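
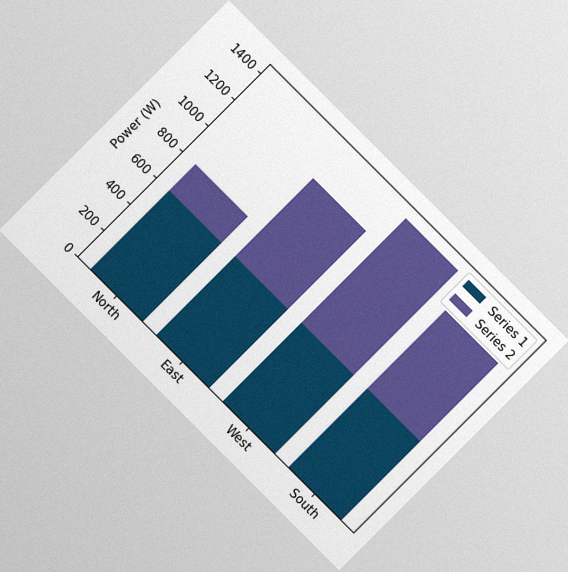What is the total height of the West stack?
1400W

The chart is tilted about 45° clockwise, with some photo noise. The West stack's top reaches 1400W on the y-axis.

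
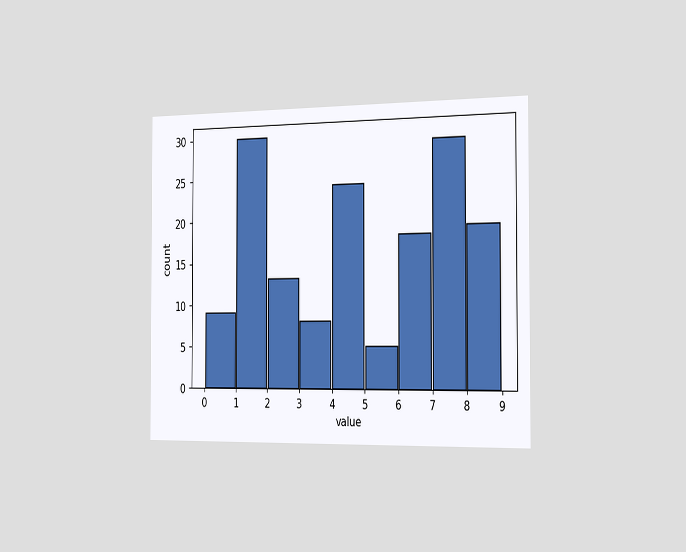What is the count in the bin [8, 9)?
The chart is viewed slightly from the right. The [8, 9) bin has height 19.

19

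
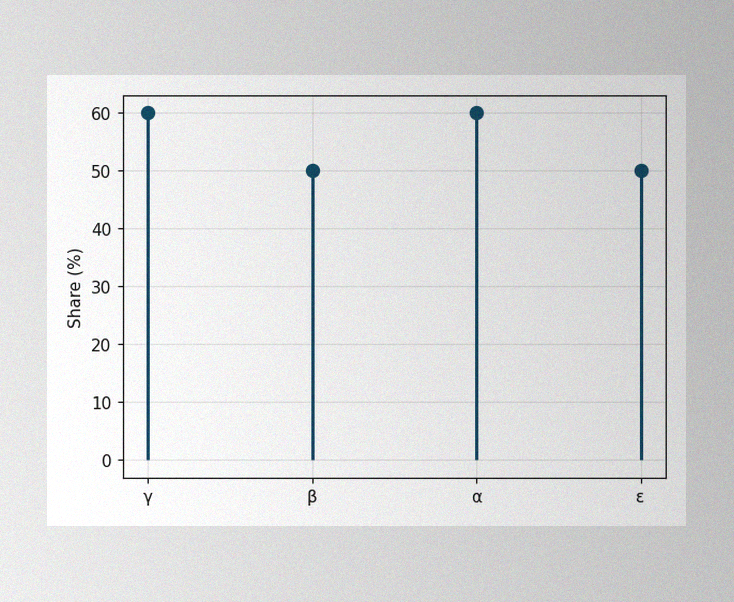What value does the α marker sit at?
The image has some photo noise and uneven lighting. The α marker sits at 60%.

60%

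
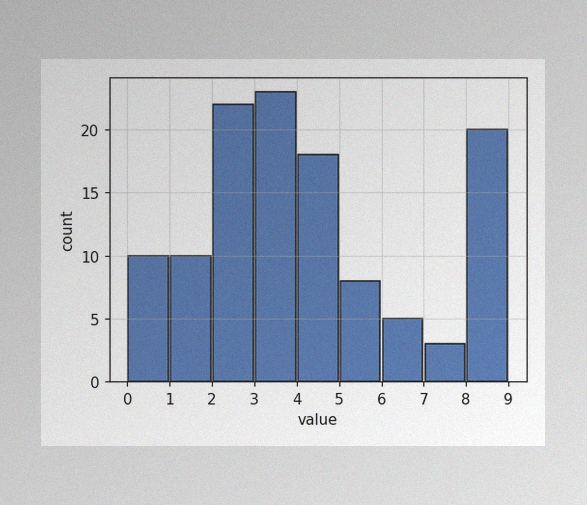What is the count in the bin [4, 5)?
The image has some photo noise and uneven lighting. The [4, 5) bin has height 18.

18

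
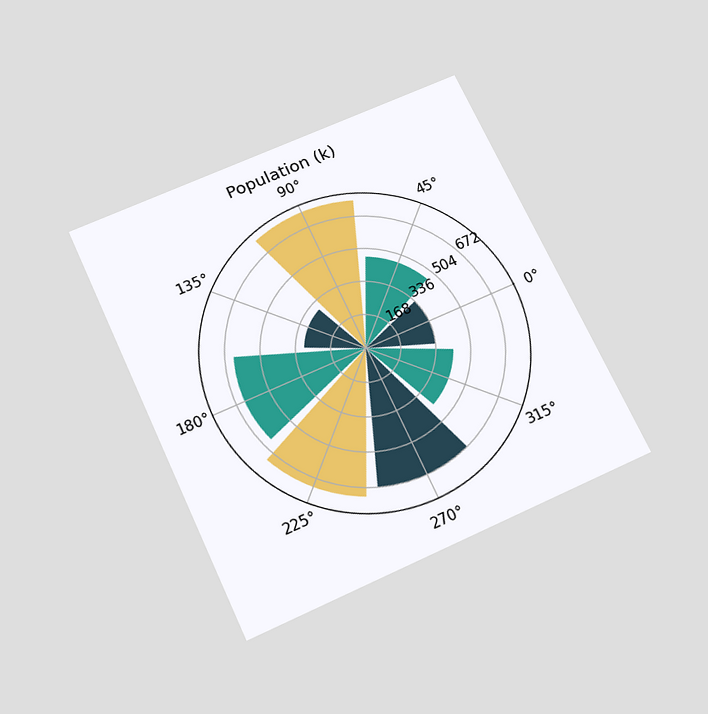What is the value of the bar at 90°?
756k

The chart is tilted about 25° counter-clockwise and viewed slightly from below. The bar at 90° reaches 756k on the radial axis.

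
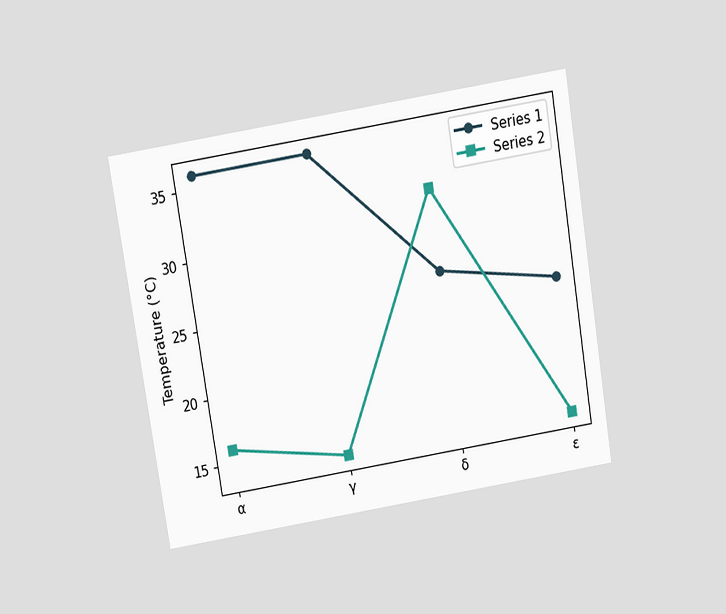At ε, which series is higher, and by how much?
The chart is tilted about 9° counter-clockwise and viewed slightly from above. At ε, Series 1 sits above the other line by 10°C.

Series 1, by 10°C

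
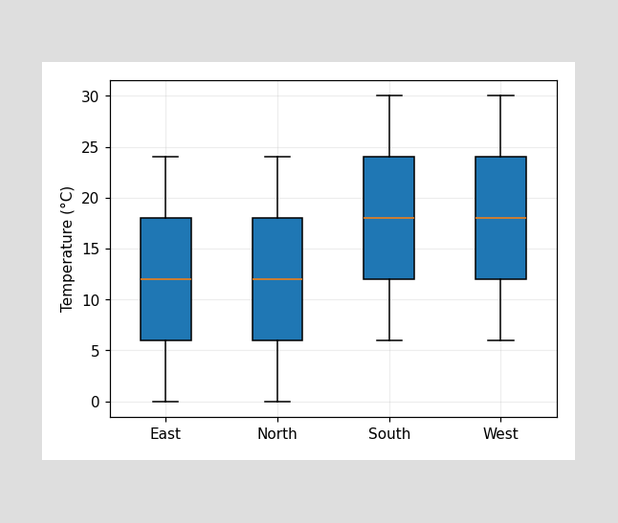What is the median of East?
The median line in the East box sits at 12°C.

12°C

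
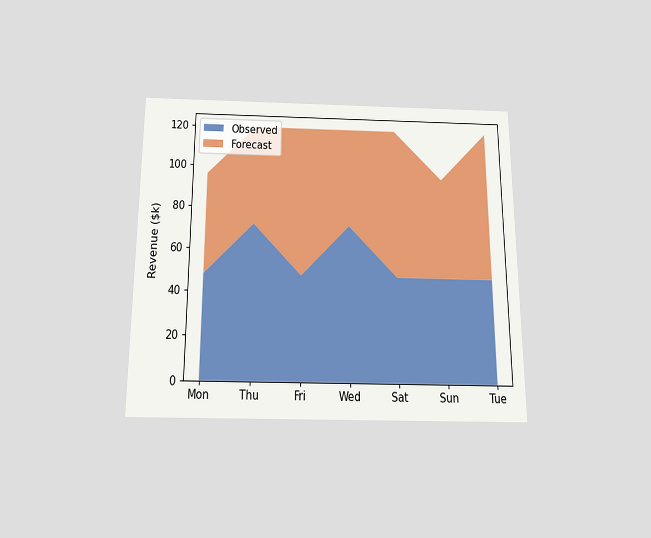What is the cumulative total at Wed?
The chart is viewed slightly from below. The stacked total at Wed reaches $120k.

$120k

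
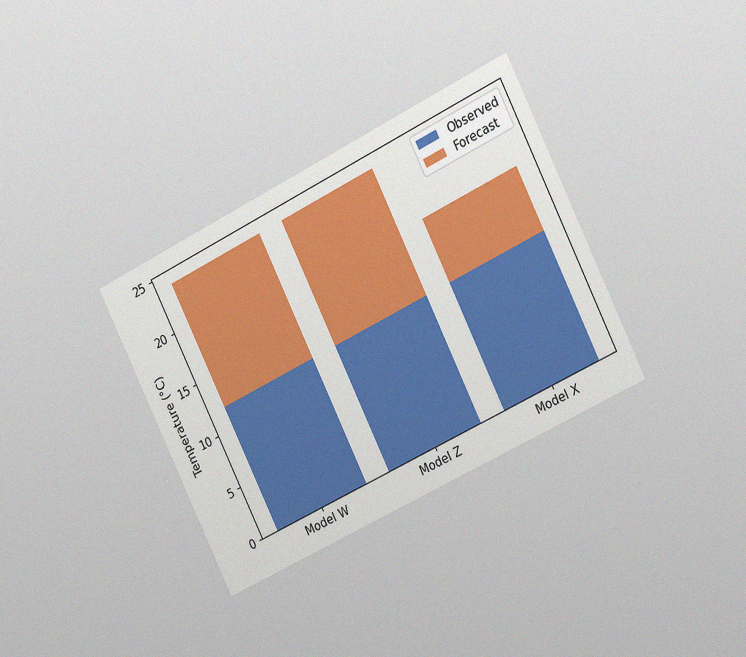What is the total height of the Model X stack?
The chart is tilted about 26° counter-clockwise and viewed slightly from the right, with some photo noise. The Model X stack's top reaches 18°C on the y-axis.

18°C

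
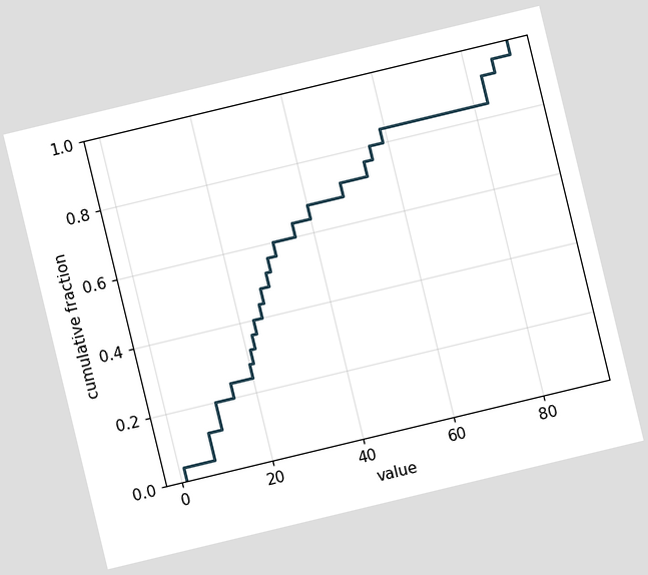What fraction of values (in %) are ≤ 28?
The chart is tilted about 14° counter-clockwise. At x=28 the ECDF step is at 52%.

52%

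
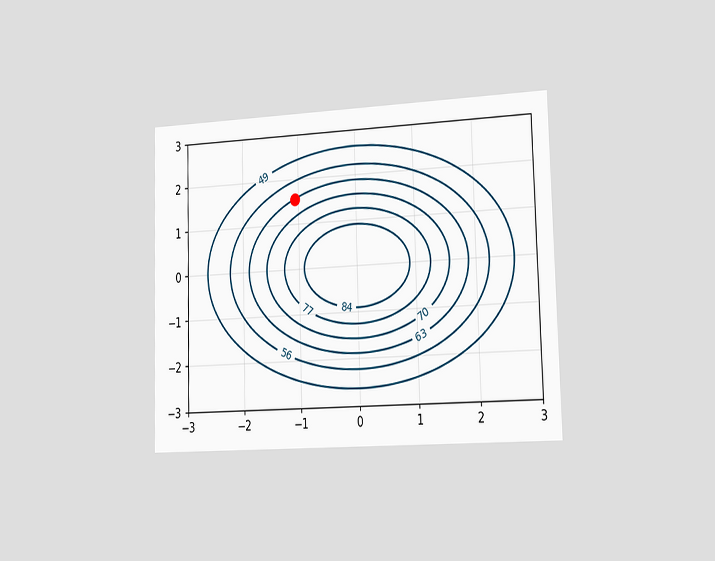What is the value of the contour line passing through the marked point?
The chart is viewed slightly from the right. The marked point sits on the contour labelled 63.

63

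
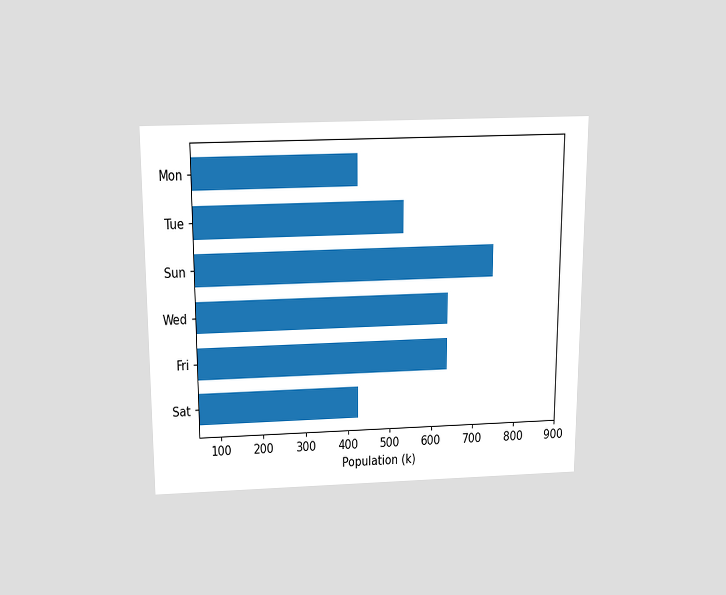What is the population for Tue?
The chart is viewed slightly from above. Reading along the chart's x-axis, the Tue bar reaches 530k.

530k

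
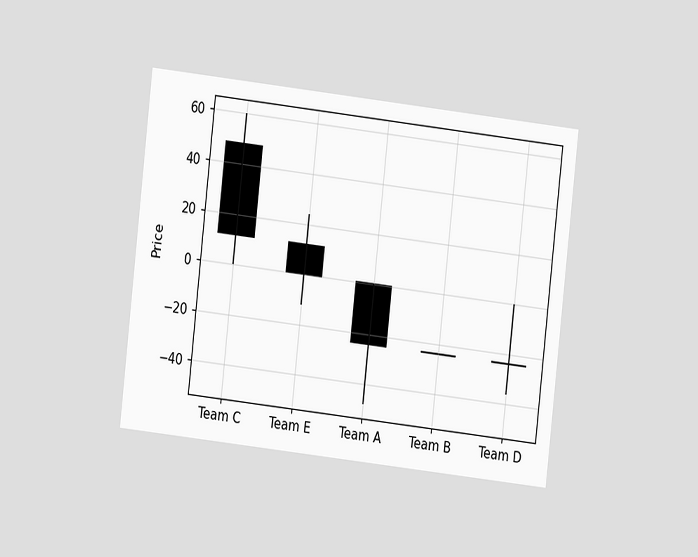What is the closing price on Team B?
-24

The chart is tilted about 7° clockwise and viewed at a slight angle. The Team B candle closes at -24.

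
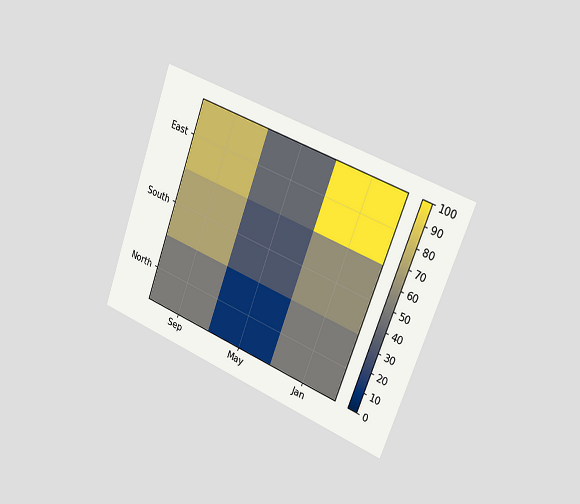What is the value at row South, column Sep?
70

The chart is tilted about 21° clockwise and viewed slightly from the right. Matching cell (South, Sep) against the colorbar gives 70.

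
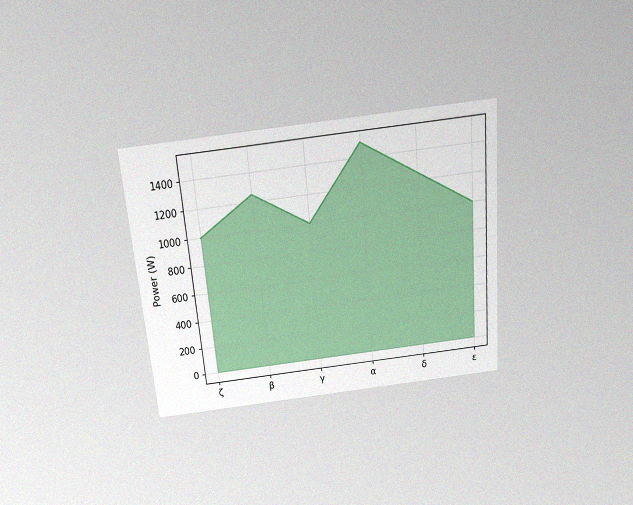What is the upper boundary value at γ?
1000W

The chart is tilted about 5° counter-clockwise and viewed slightly from above, with some photo noise. At γ the upper boundary is at 1000W.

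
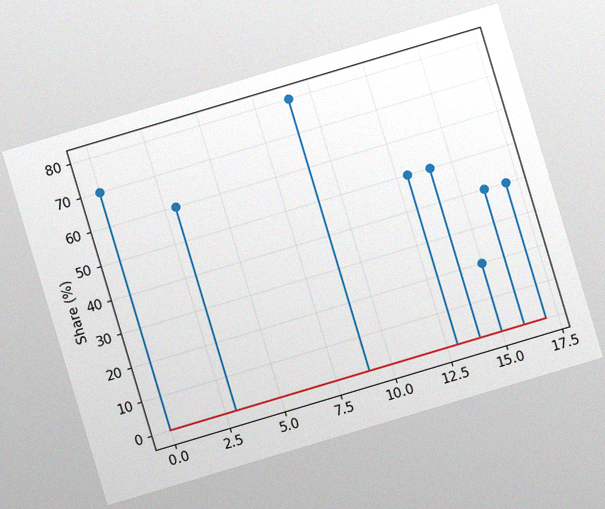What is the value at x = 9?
The chart is tilted about 17° counter-clockwise, with some photo noise. The stem at x=9 reaches 80%.

80%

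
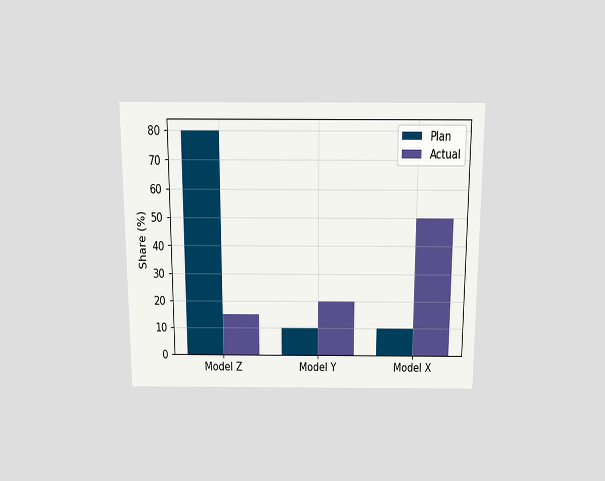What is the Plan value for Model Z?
The chart is viewed slightly from above. The Plan bar at Model Z reaches 80% on the y-axis.

80%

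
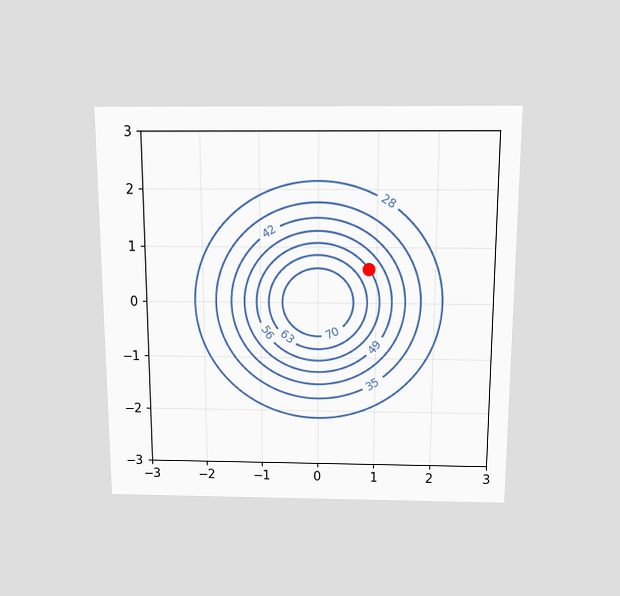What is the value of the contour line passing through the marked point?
56

The chart is viewed slightly from above. The marked point sits on the contour labelled 56.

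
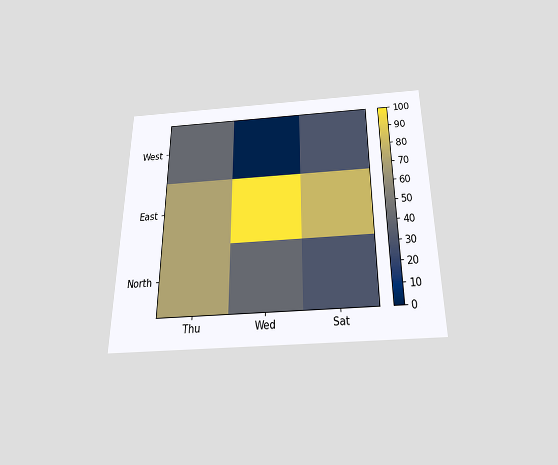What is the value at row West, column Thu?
40

The chart is viewed slightly from below. Matching cell (West, Thu) against the colorbar gives 40.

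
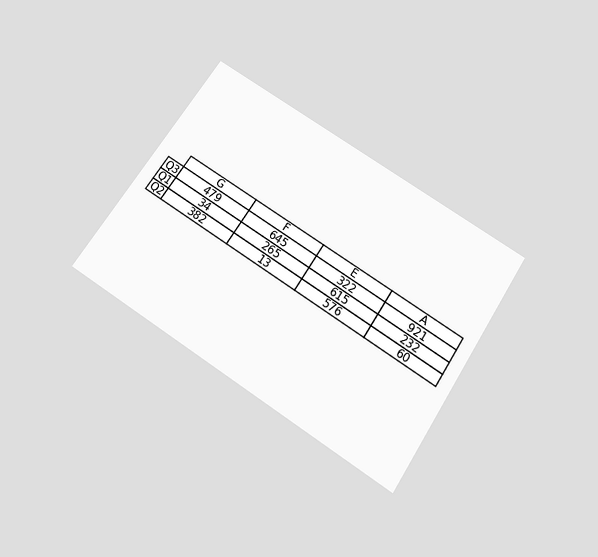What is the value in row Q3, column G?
479

The chart is tilted about 33° clockwise and viewed slightly from below. The (Q3, G) cell reads 479.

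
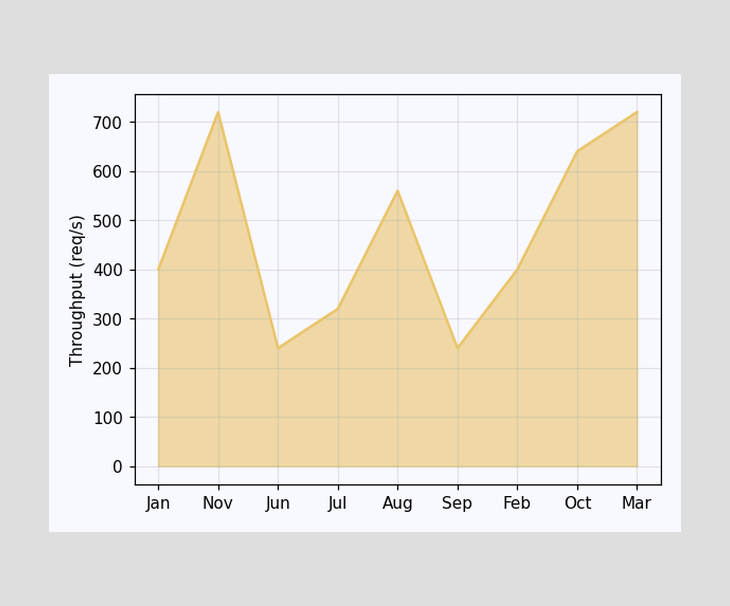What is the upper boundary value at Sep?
240req/s

At Sep the upper boundary is at 240req/s.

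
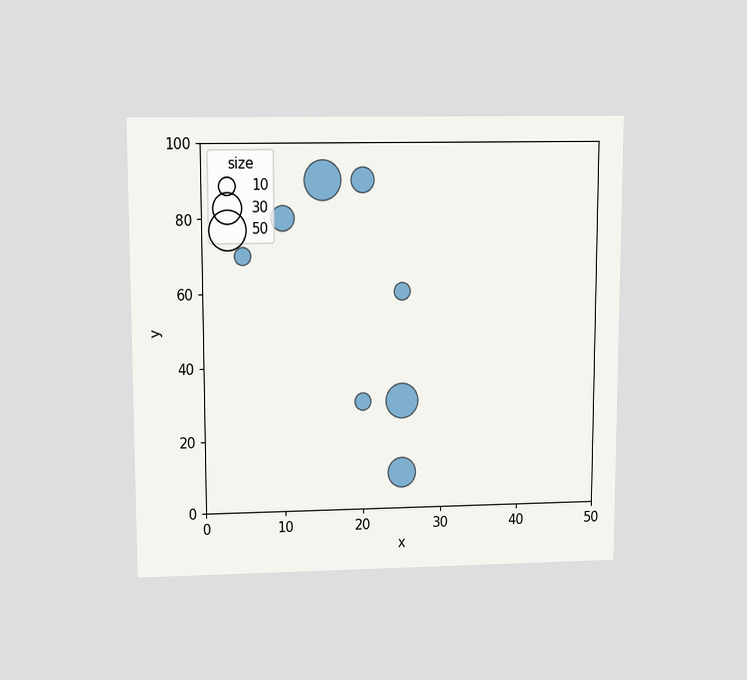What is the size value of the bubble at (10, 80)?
The chart is viewed slightly from above. Matching the bubble at (10, 80) against the size legend gives 20.

20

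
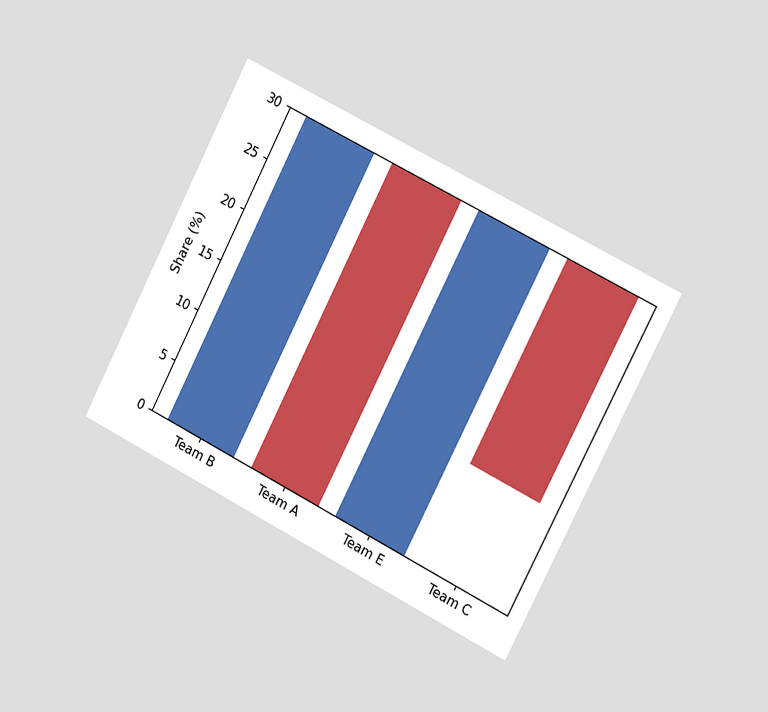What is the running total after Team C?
The chart is tilted about 27° clockwise and viewed slightly from the right. After Team C the running total reaches 10%.

10%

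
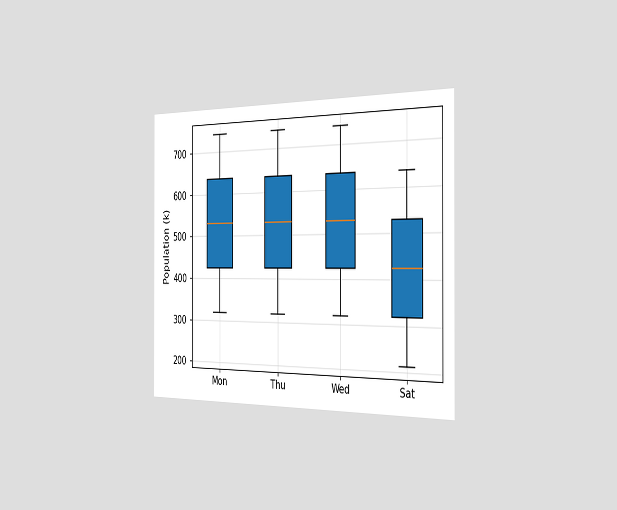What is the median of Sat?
The chart is viewed slightly from the right. The median line in the Sat box sits at 424k.

424k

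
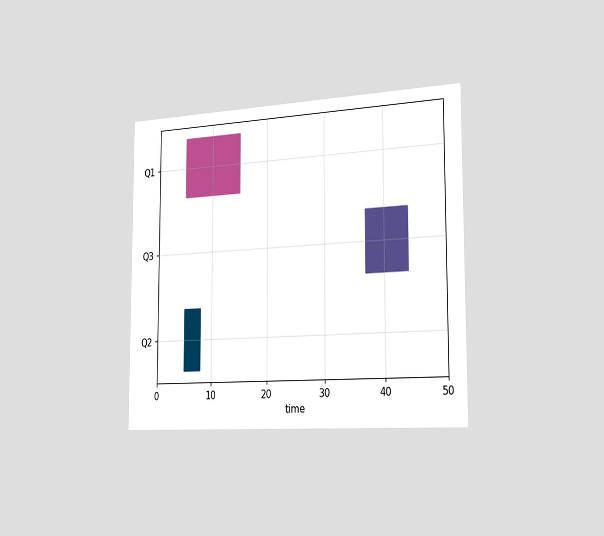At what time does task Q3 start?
The chart is viewed slightly from the right. The Q3 bar begins at t=37.

37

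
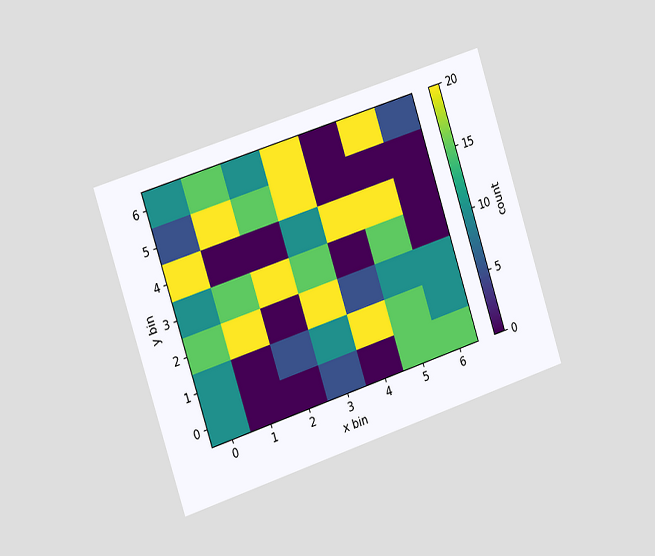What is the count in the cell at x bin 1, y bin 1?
The chart is tilted about 18° counter-clockwise and viewed slightly from the left. Matching the cell (1, 1) against the colorbar gives 0.

0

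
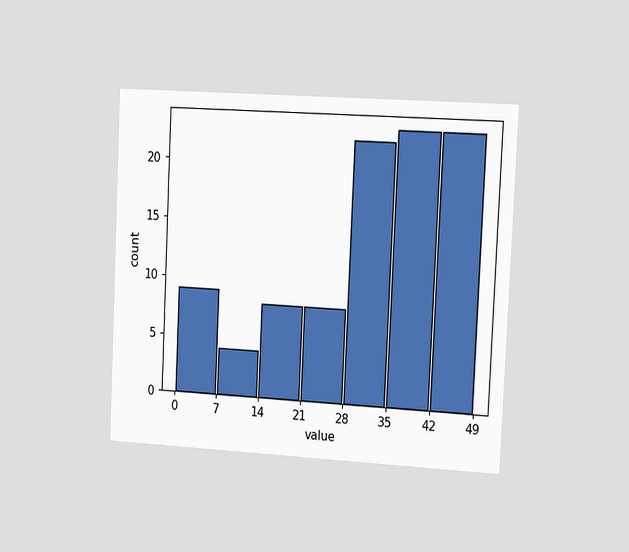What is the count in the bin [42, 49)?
The chart is tilted about 3° clockwise and viewed slightly from the right. The [42, 49) bin has height 23.

23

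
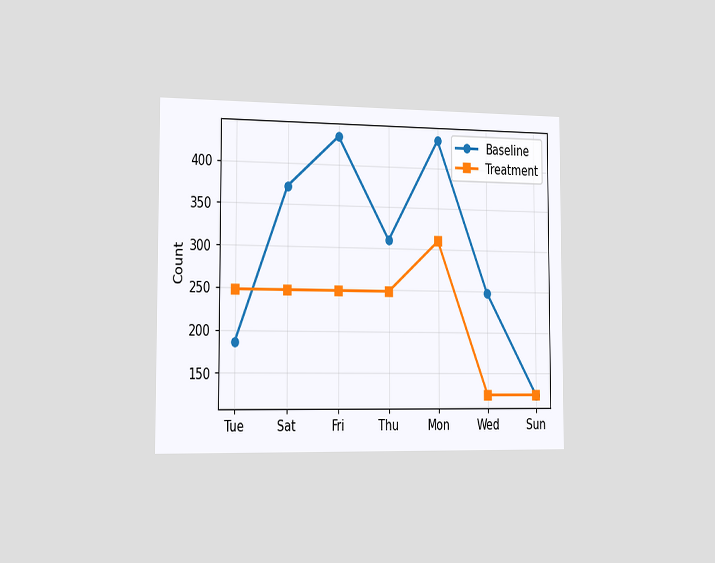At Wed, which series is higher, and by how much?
The chart is viewed slightly from the left. At Wed, Baseline sits above the other line by 124.

Baseline, by 124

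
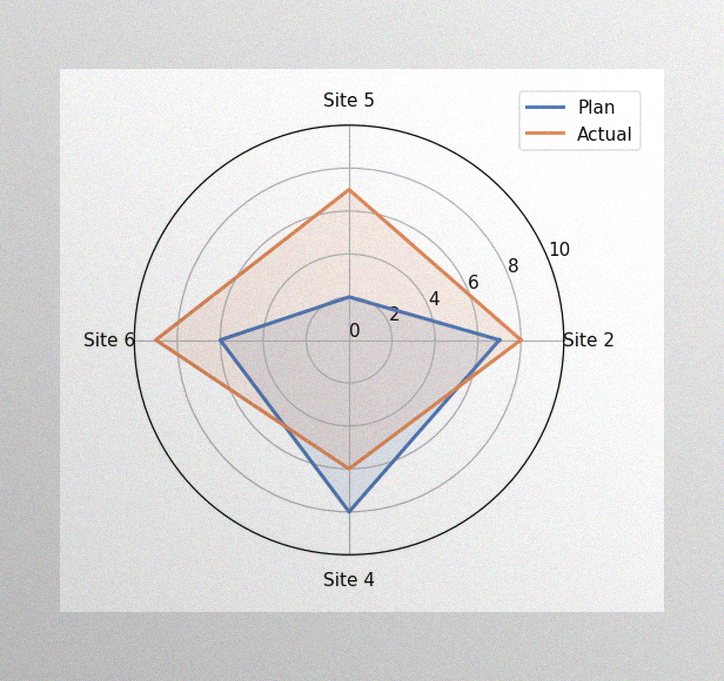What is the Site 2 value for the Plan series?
7

The image has some photo noise and uneven lighting. On the Site 2 axis, Plan reaches 7.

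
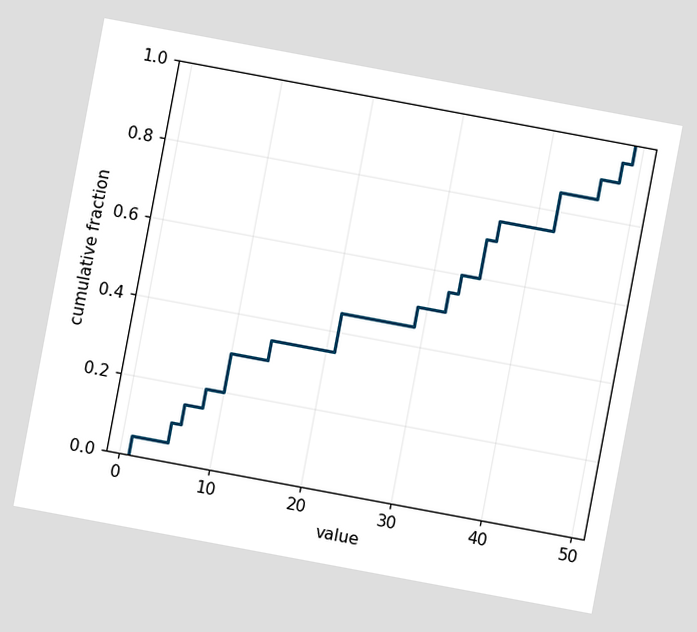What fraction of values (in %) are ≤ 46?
The chart is tilted about 11° clockwise. At x=46 the ECDF step is at 90%.

90%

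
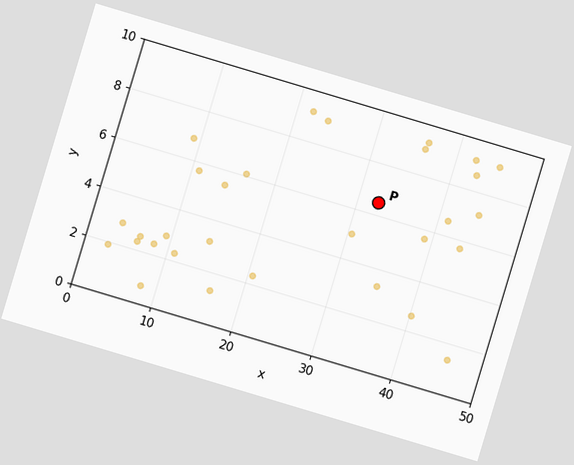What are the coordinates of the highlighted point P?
The chart is tilted about 17° clockwise. Following the gridlines from P to each axis, P sits at (32.5, 6.5).

(32.5, 6.5)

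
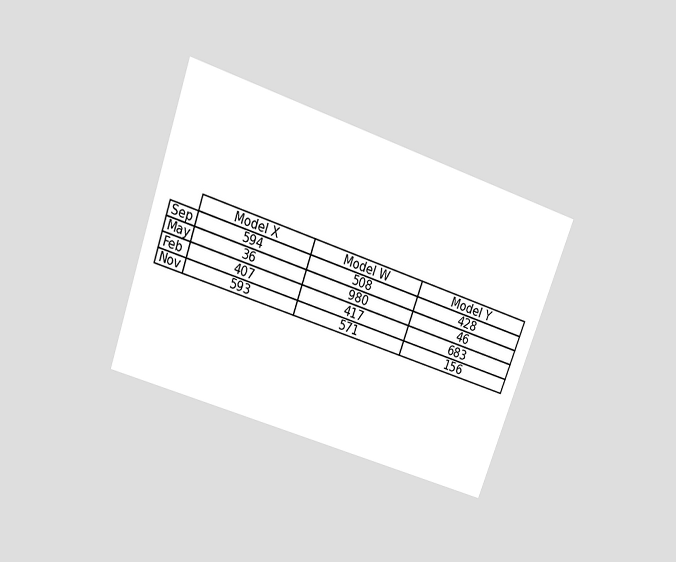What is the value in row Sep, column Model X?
The chart is tilted about 20° clockwise and viewed slightly from above. The (Sep, Model X) cell reads 594.

594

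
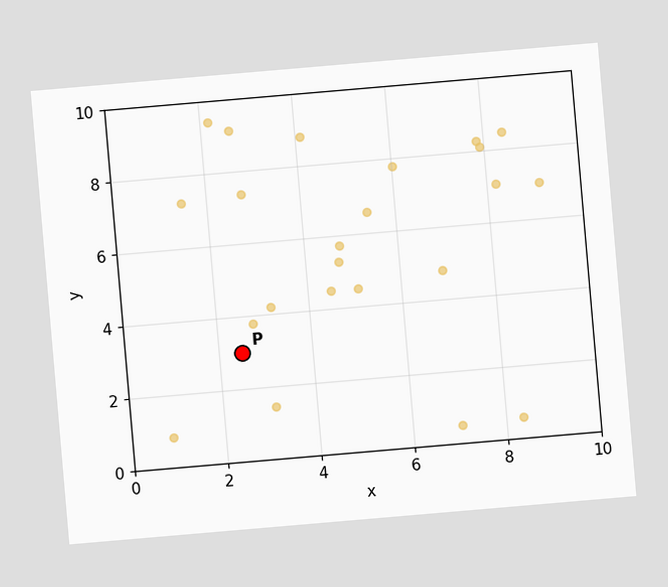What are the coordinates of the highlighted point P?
(2.5, 3)

The chart is tilted about 5° counter-clockwise. Following the gridlines from P to each axis, P sits at (2.5, 3).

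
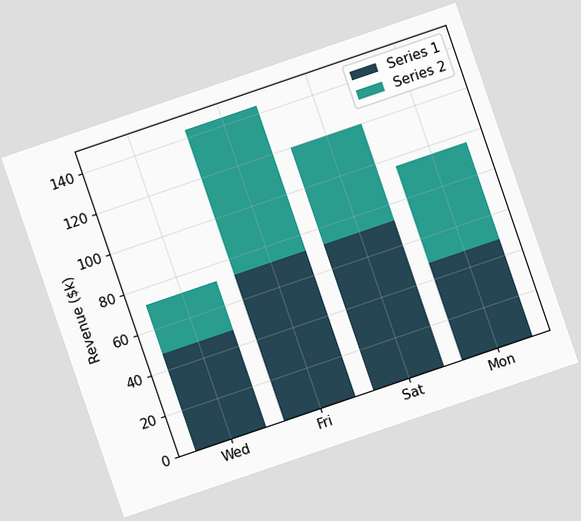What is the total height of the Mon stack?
$96k

The chart is tilted about 19° counter-clockwise. The Mon stack's top reaches $96k on the y-axis.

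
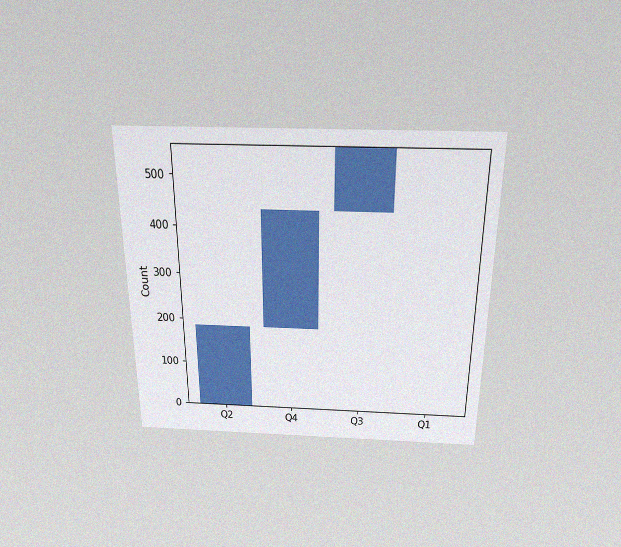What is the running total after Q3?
558

The chart is viewed slightly from above, with some photo noise. After Q3 the running total reaches 558.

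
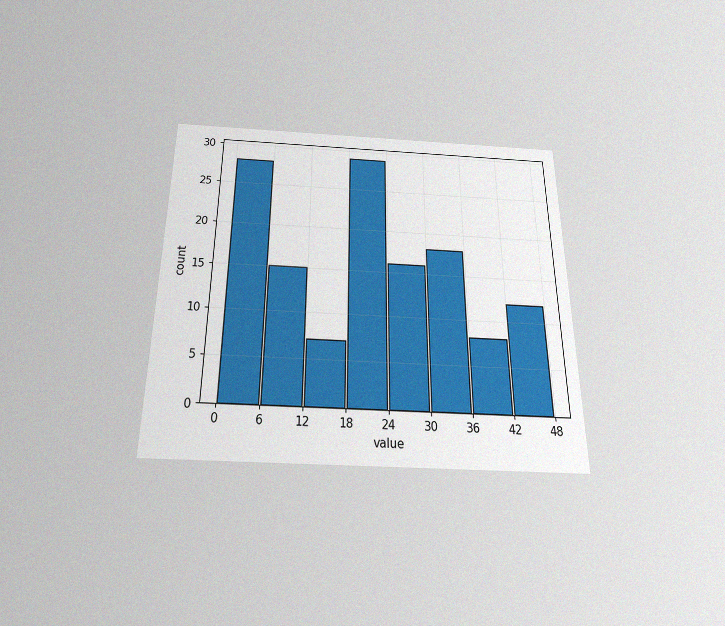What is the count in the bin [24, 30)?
The chart is viewed slightly from below, with some photo noise. The [24, 30) bin has height 16.

16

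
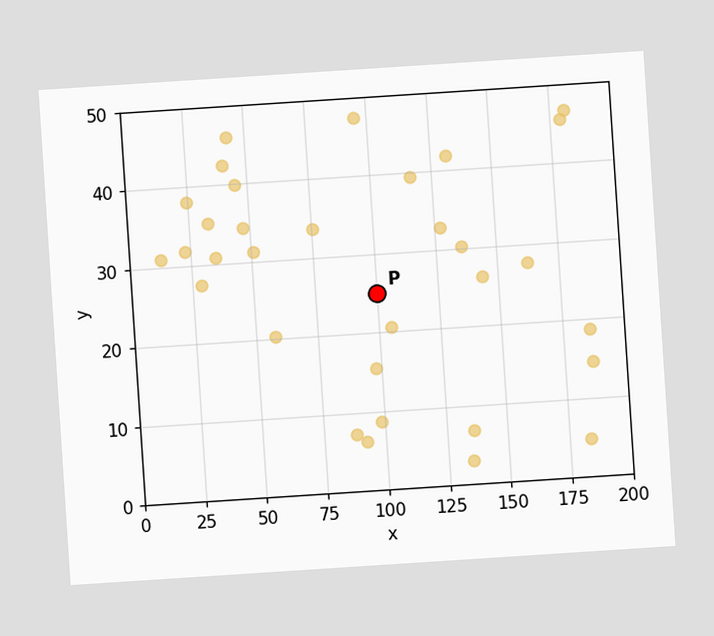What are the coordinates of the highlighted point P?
(100, 25)

The chart is tilted about 4° counter-clockwise. Following the gridlines from P to each axis, P sits at (100, 25).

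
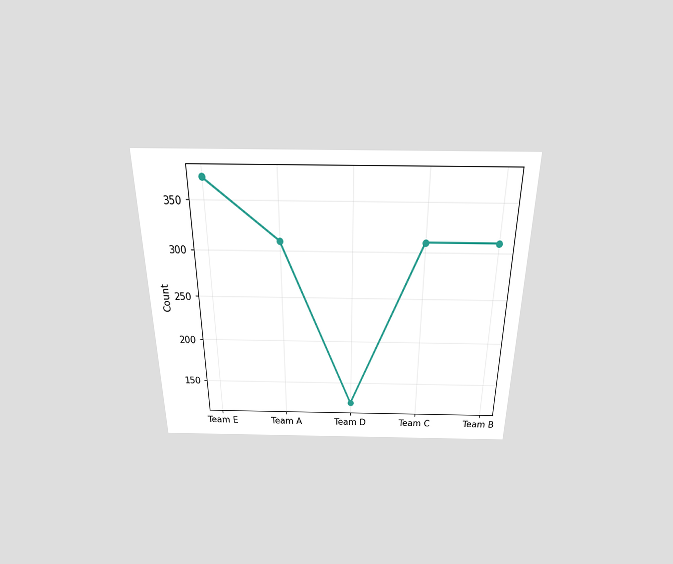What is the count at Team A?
310

The chart is viewed slightly from above. At Team A, the line is at 310.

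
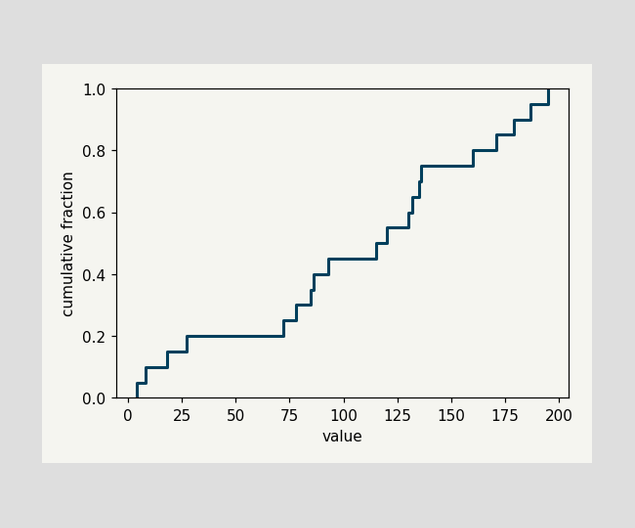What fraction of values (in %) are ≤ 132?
65%

At x=132 the ECDF step is at 65%.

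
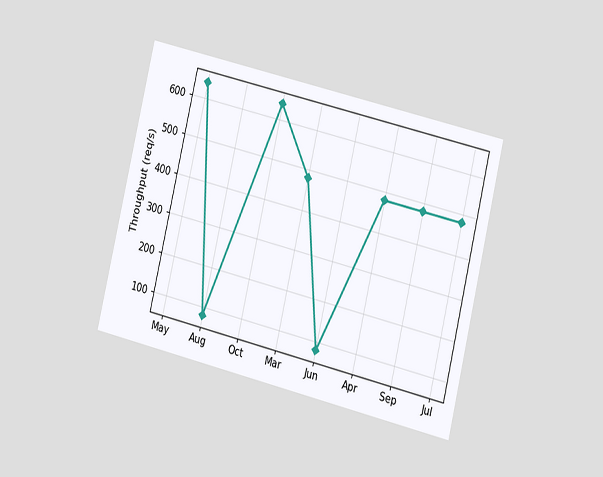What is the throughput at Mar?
The chart is tilted about 14° clockwise and viewed at a slight angle. At Mar, the line is at 480req/s.

480req/s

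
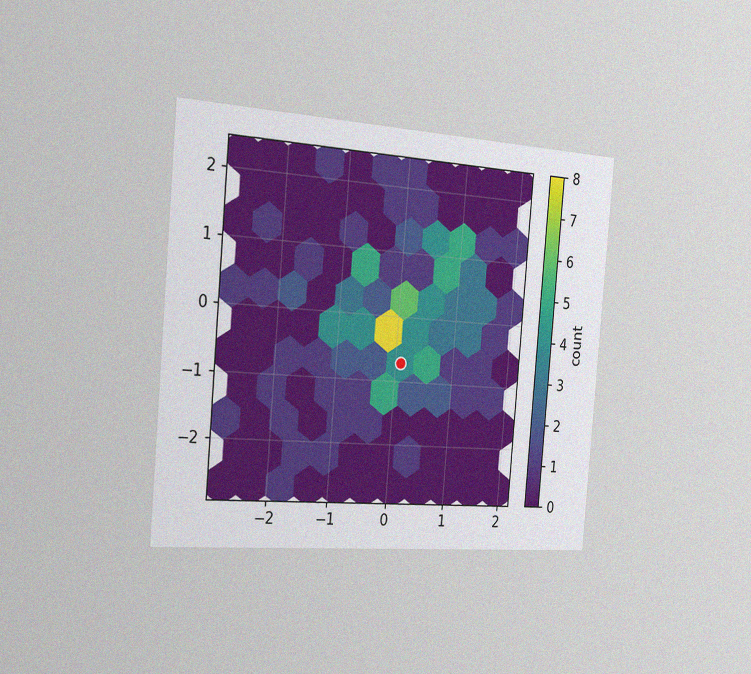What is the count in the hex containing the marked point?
4

The chart is tilted about 5° clockwise and viewed slightly from the left, with some photo noise. The marked hex reads 4 on the colorbar.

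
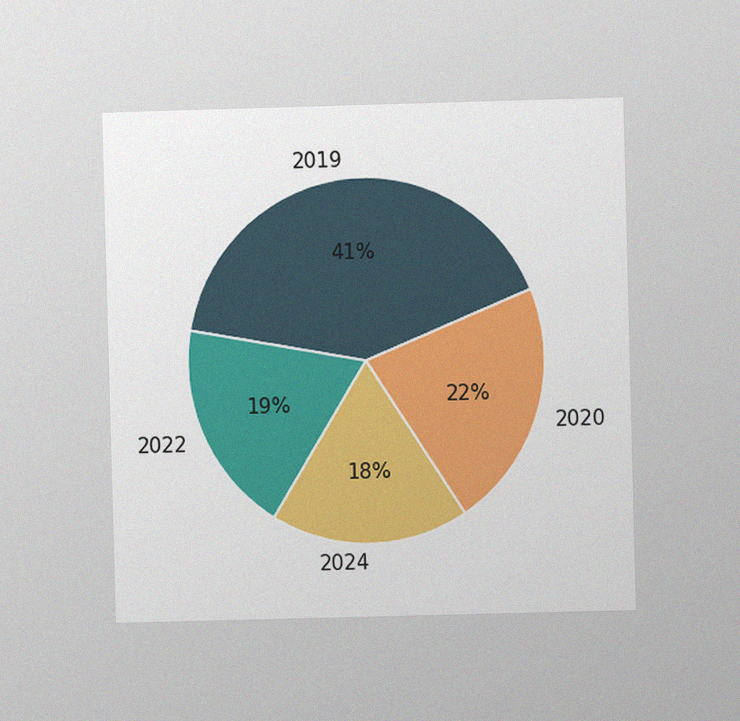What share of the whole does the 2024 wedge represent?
18%

The chart is viewed at a slight angle, with some photo noise. The 2024 slice takes up 18% of the pie.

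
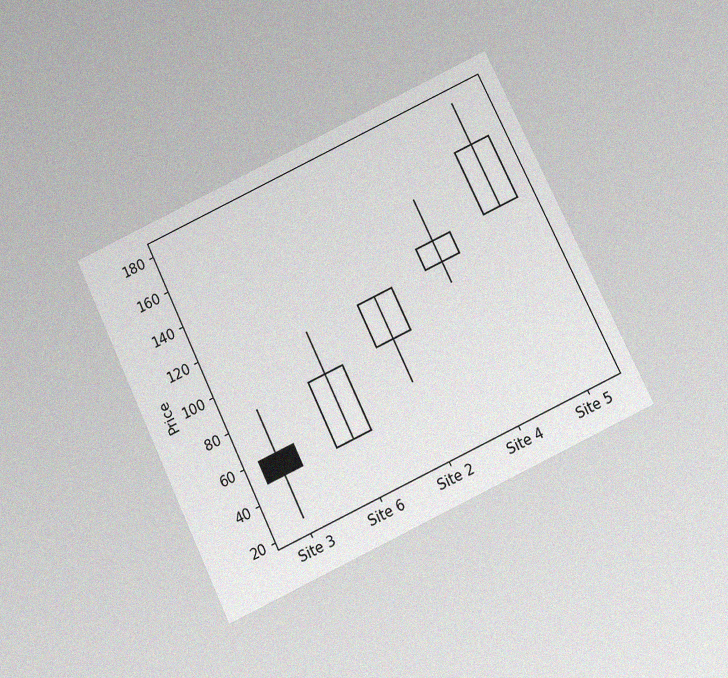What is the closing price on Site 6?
The chart is tilted about 26° counter-clockwise and viewed slightly from below, with some photo noise. The Site 6 candle closes at 84.

84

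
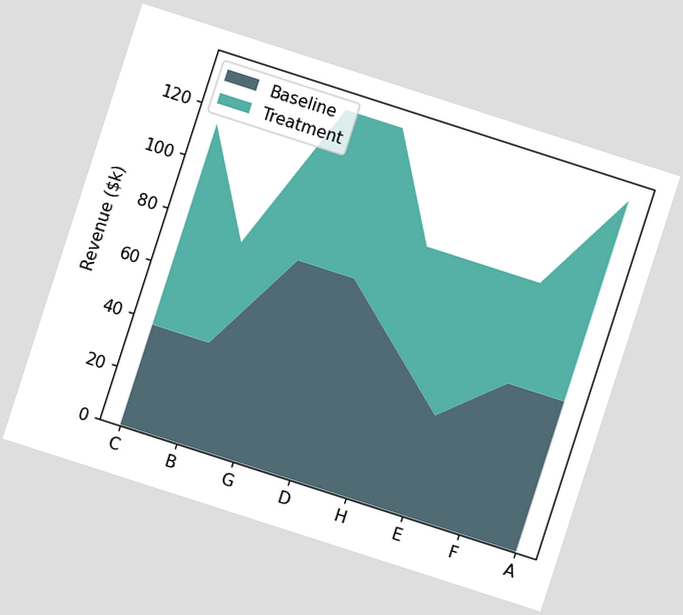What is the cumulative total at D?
The chart is tilted about 18° clockwise. The stacked total at D reaches $133k.

$133k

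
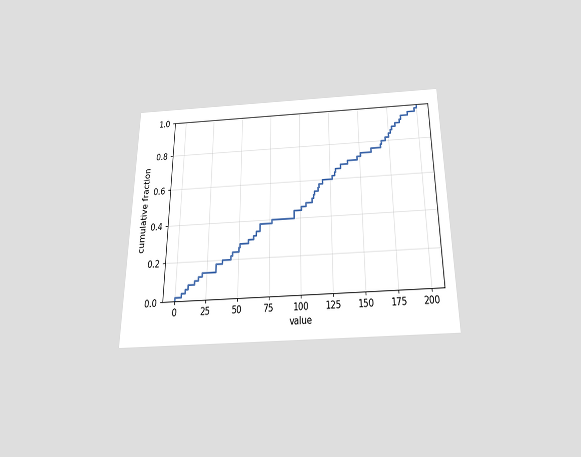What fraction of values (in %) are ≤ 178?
88%

The chart is viewed slightly from below. At x=178 the ECDF step is at 88%.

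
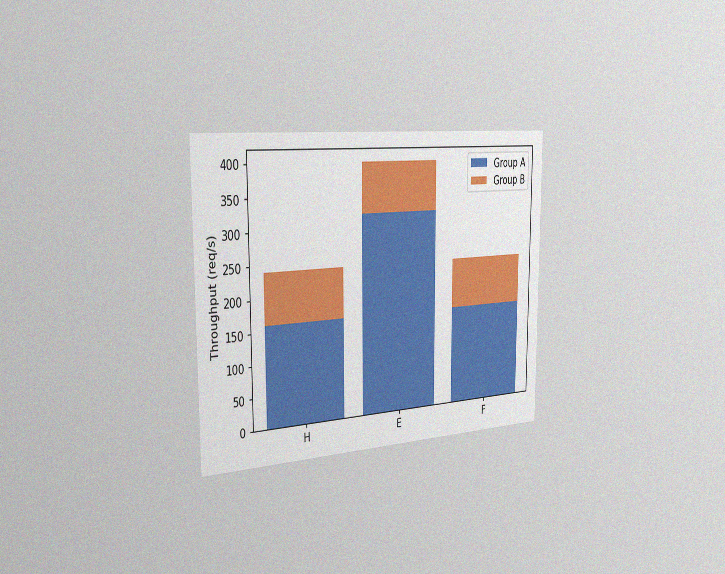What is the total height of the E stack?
The chart is viewed slightly from the left, with some photo noise. The E stack's top reaches 400req/s on the y-axis.

400req/s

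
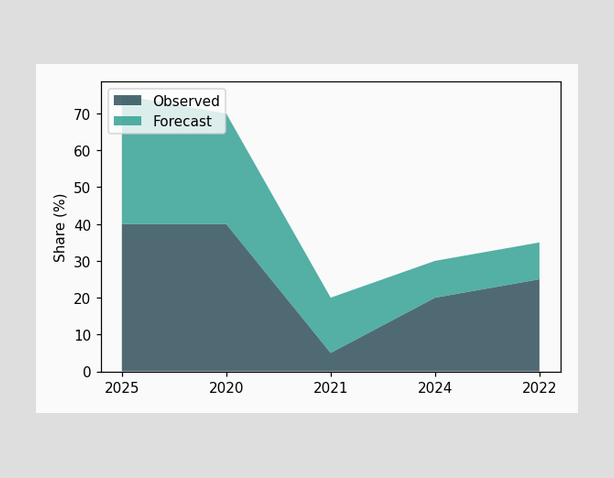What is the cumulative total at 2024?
30%

The stacked total at 2024 reaches 30%.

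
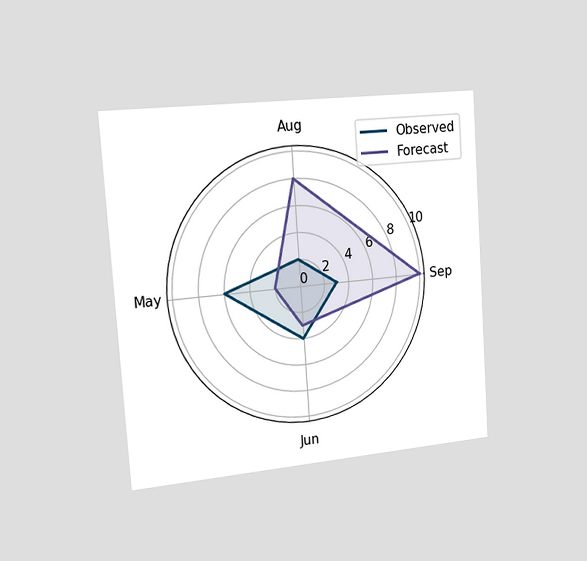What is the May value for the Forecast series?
2

The chart is tilted about 4° counter-clockwise and viewed slightly from the left. On the May axis, Forecast reaches 2.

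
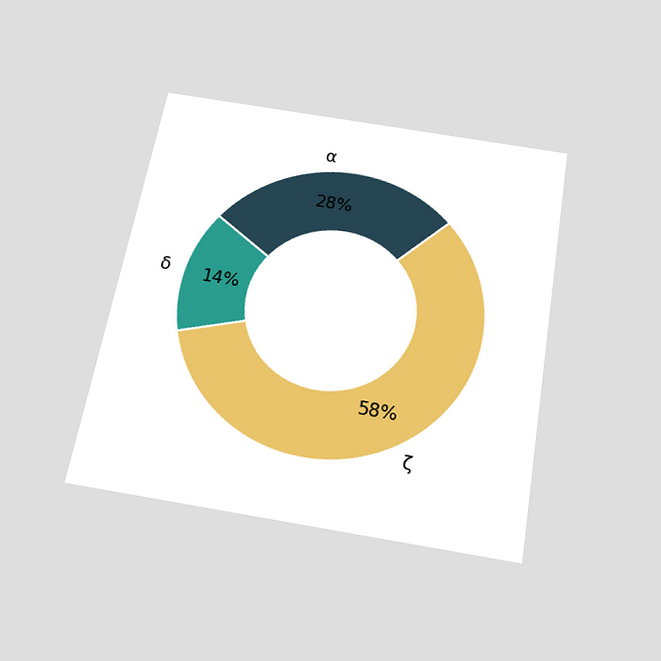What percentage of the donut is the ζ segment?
58%

The chart is tilted about 10° clockwise and viewed slightly from below. The ζ segment takes up 58% of the ring.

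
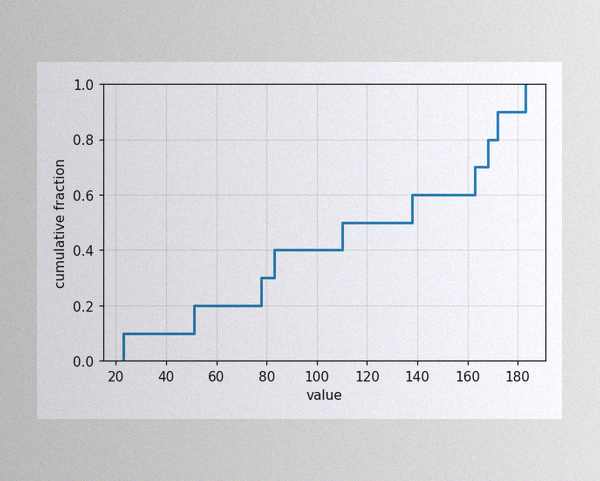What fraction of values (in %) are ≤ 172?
The image has some photo noise and uneven lighting. At x=172 the ECDF step is at 90%.

90%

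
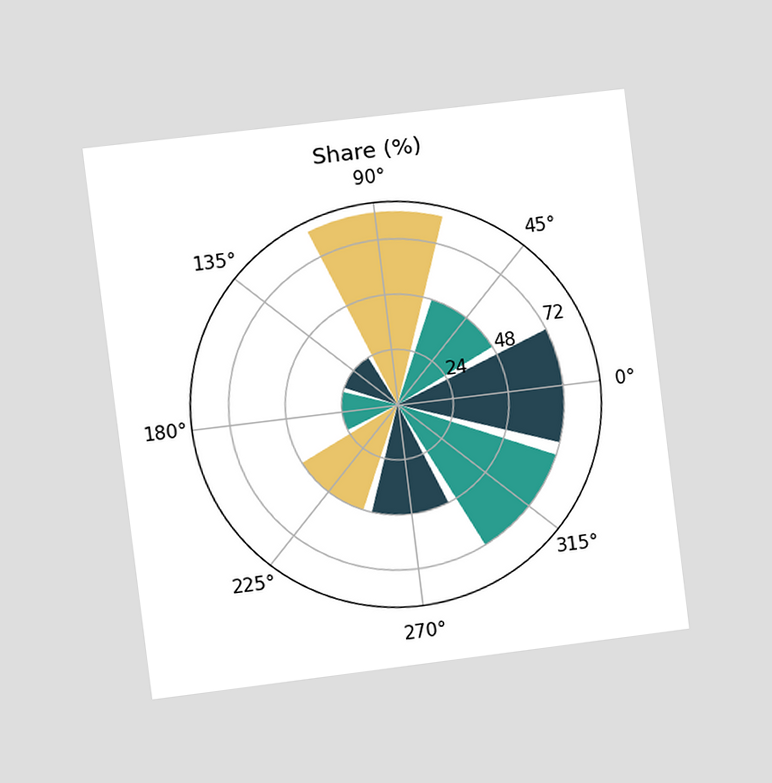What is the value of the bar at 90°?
The chart is tilted about 7° counter-clockwise and viewed slightly from the left. The bar at 90° reaches 84% on the radial axis.

84%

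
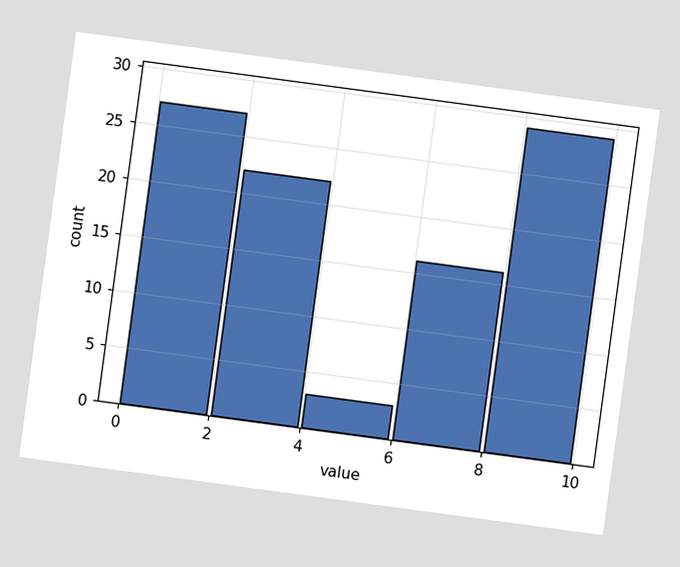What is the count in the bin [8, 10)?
The chart is tilted about 8° clockwise. The [8, 10) bin has height 29.

29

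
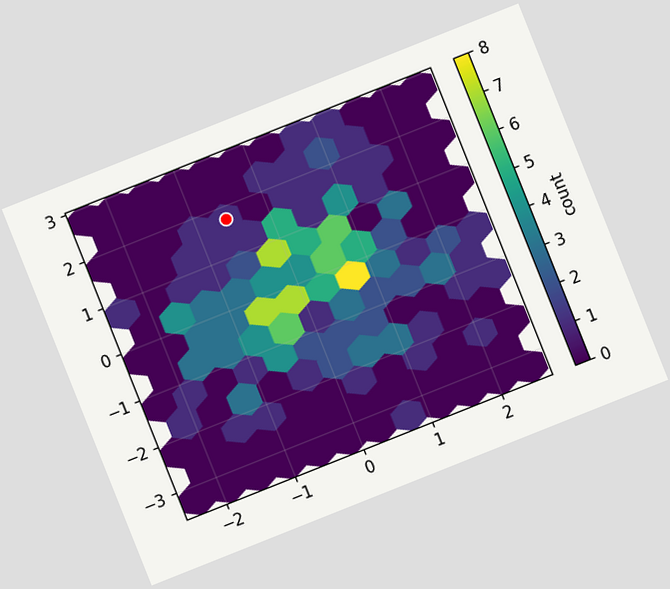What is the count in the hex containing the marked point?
1

The chart is tilted about 22° counter-clockwise. The marked hex reads 1 on the colorbar.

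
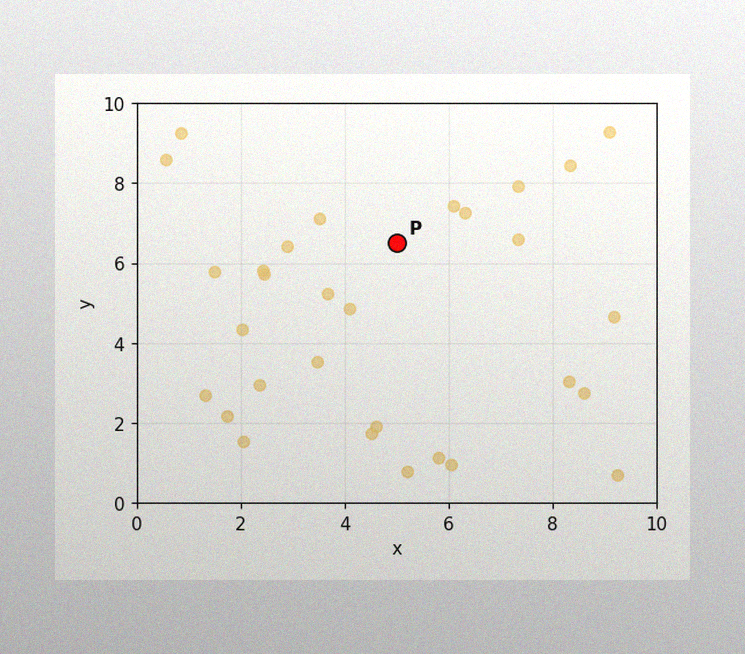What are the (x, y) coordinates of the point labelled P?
The image has some photo noise and uneven lighting. Following the gridlines from P to each axis, P sits at (5, 6.5).

(5, 6.5)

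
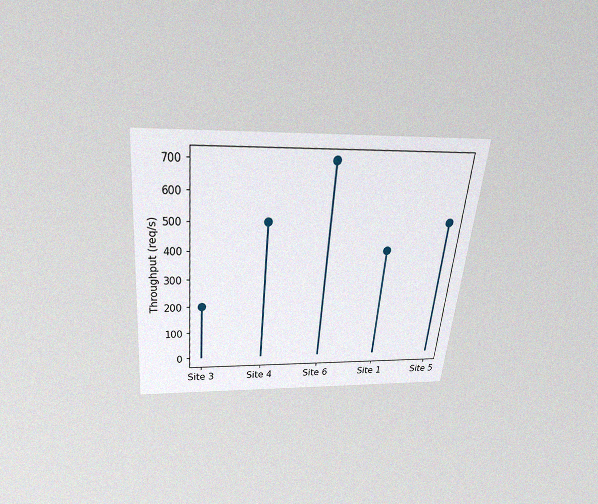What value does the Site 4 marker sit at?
The chart is tilted about 5° clockwise and viewed slightly from above, with some photo noise. The Site 4 marker sits at 500req/s.

500req/s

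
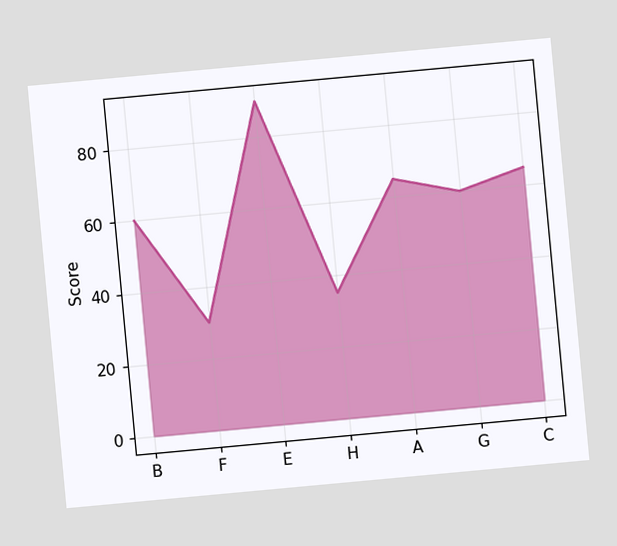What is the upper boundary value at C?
The chart is tilted about 5° counter-clockwise. At C the upper boundary is at 65.

65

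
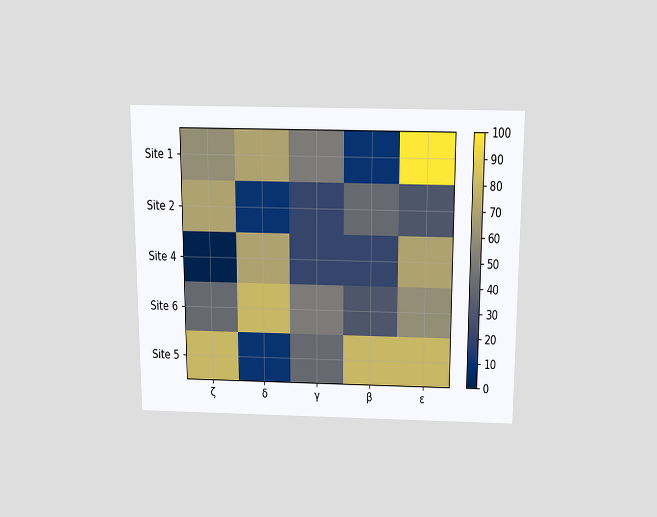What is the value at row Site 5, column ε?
80

The chart is viewed slightly from above. Matching cell (Site 5, ε) against the colorbar gives 80.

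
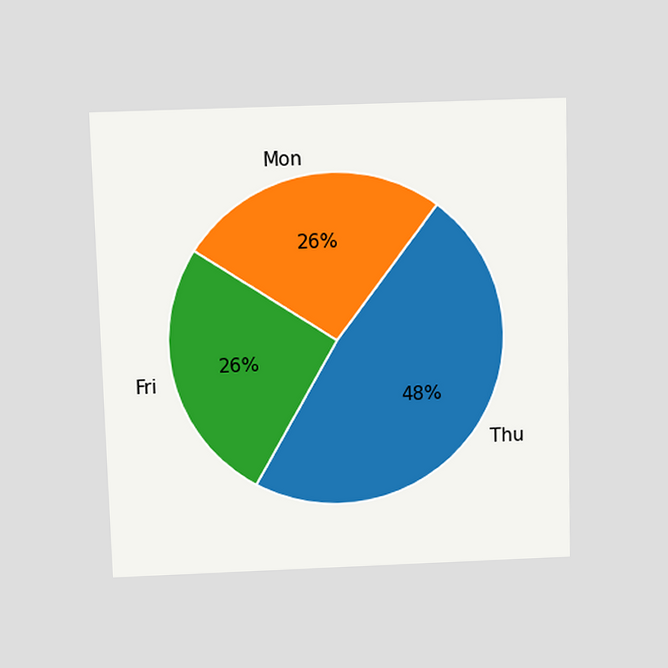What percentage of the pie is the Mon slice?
The chart is viewed slightly from above. The Mon slice takes up 26% of the pie.

26%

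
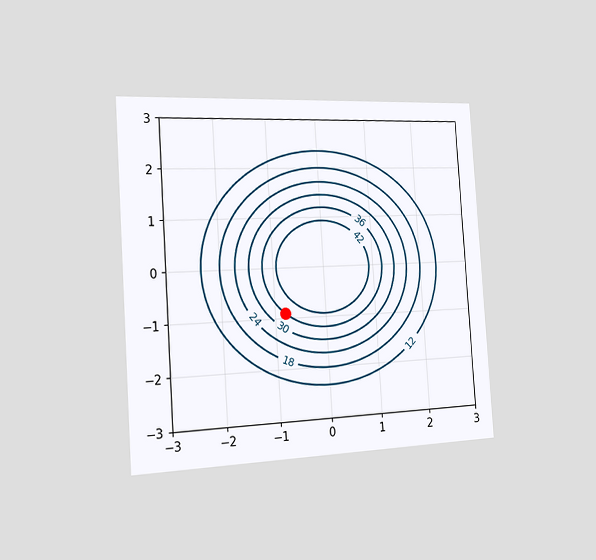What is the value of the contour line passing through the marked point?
36

The chart is tilted about 4° counter-clockwise and viewed slightly from the left. The marked point sits on the contour labelled 36.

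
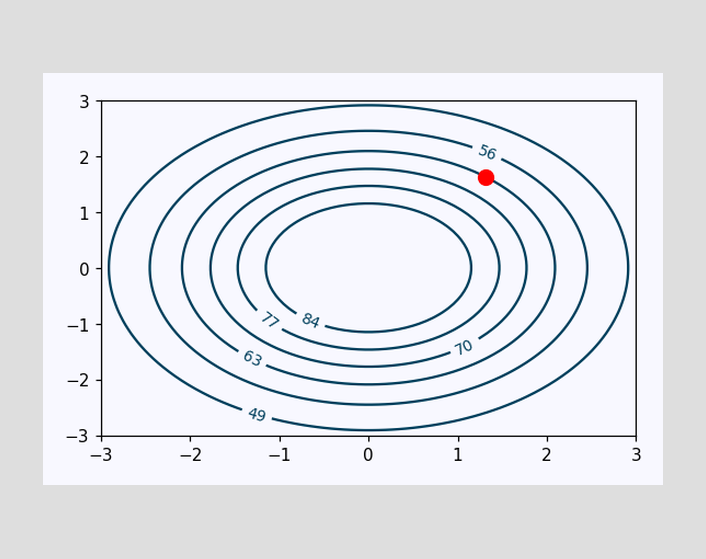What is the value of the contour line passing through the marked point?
63

The marked point sits on the contour labelled 63.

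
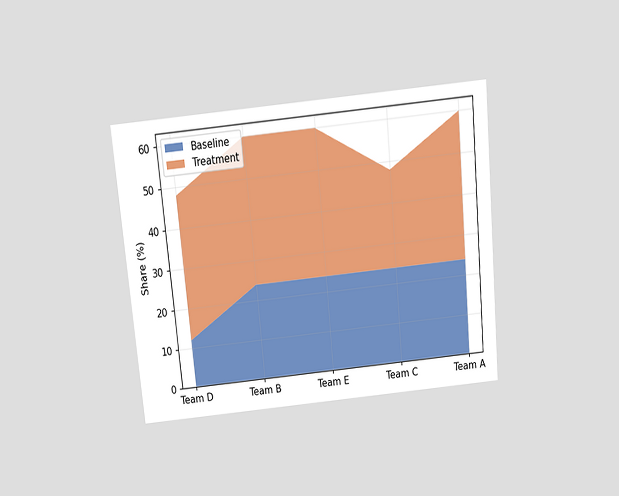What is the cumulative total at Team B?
The chart is tilted about 5° counter-clockwise and viewed slightly from above. The stacked total at Team B reaches 60%.

60%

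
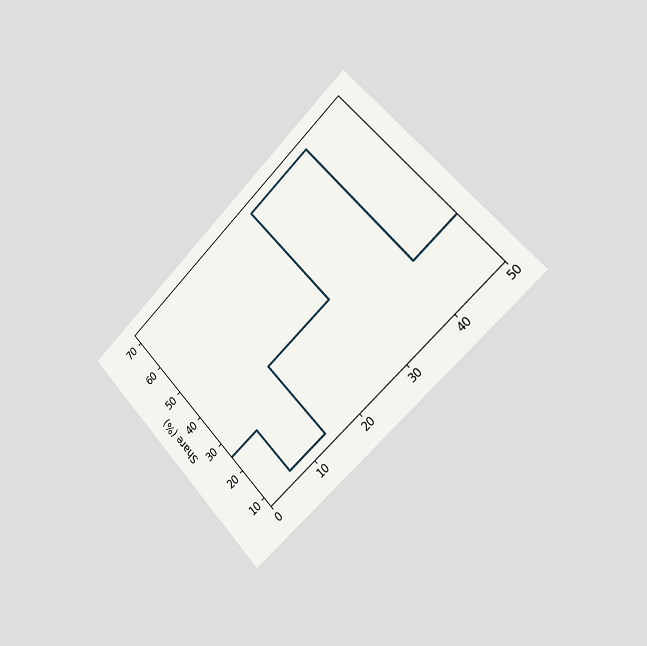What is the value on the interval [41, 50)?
The chart is tilted about 44° counter-clockwise and viewed slightly from the right. On [41, 50) the step sits at 25%.

25%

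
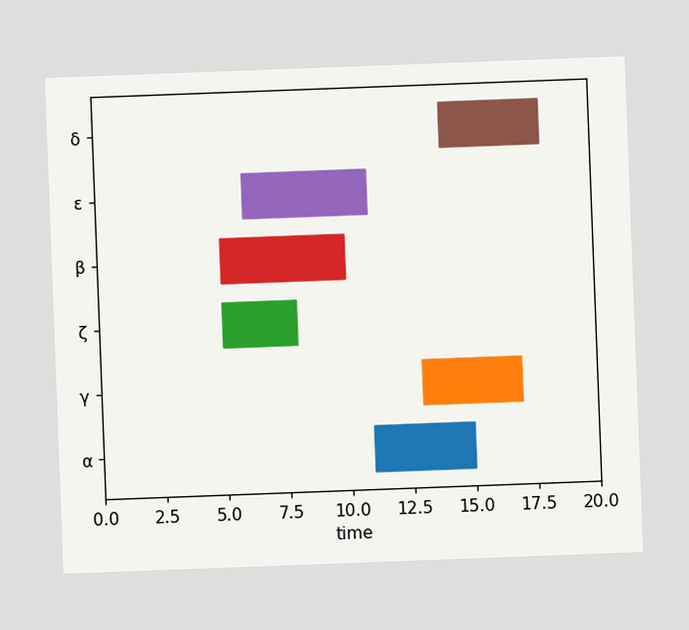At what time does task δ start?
14

The chart is tilted about 2° counter-clockwise. The δ bar begins at t=14.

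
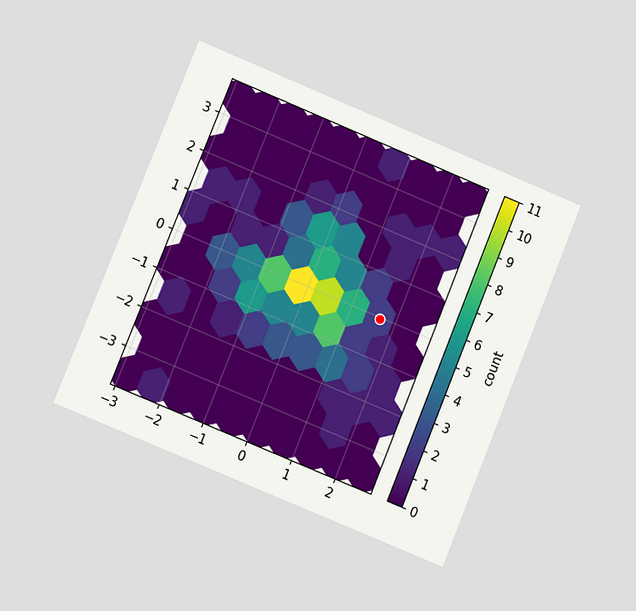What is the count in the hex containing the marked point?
2

The chart is tilted about 22° clockwise and viewed at a slight angle. The marked hex reads 2 on the colorbar.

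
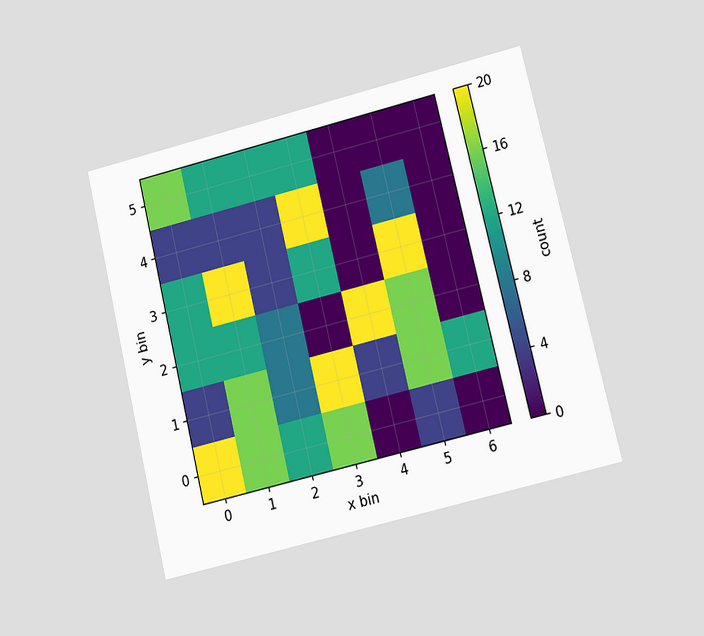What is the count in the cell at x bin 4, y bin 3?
The chart is tilted about 14° counter-clockwise and viewed at a slight angle. Matching the cell (4, 3) against the colorbar gives 0.

0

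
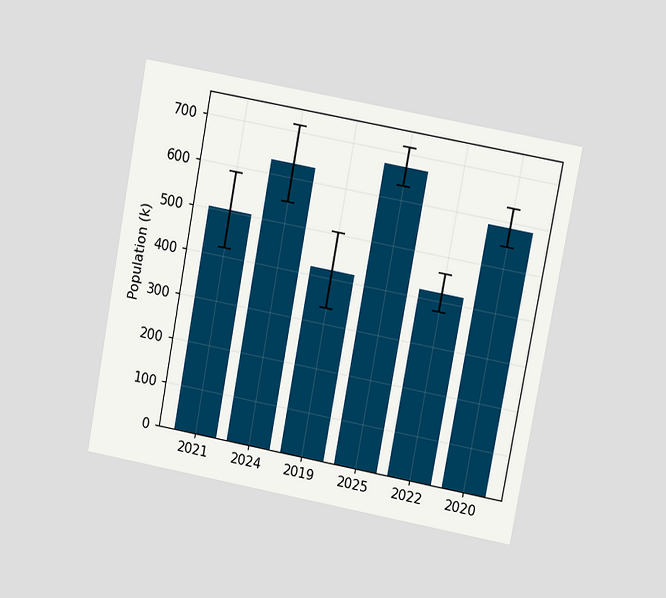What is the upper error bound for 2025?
The chart is tilted about 10° clockwise and viewed at a slight angle. The 2025 bar's upper whisker reaches 714k.

714k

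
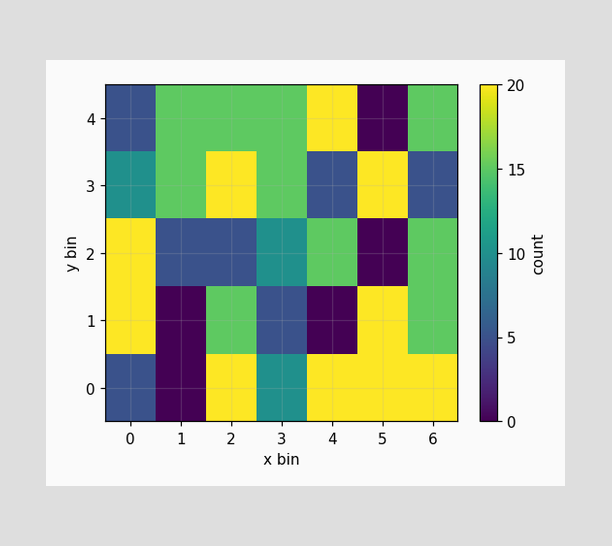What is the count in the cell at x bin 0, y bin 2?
Matching the cell (0, 2) against the colorbar gives 20.

20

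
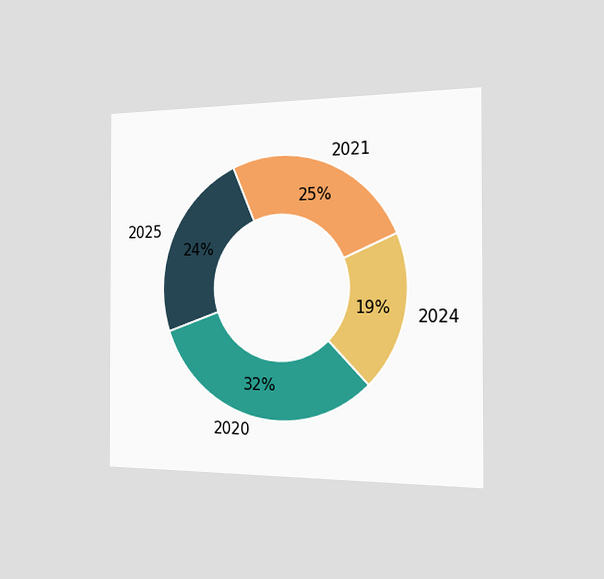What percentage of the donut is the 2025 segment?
The chart is viewed slightly from the right. The 2025 segment takes up 24% of the ring.

24%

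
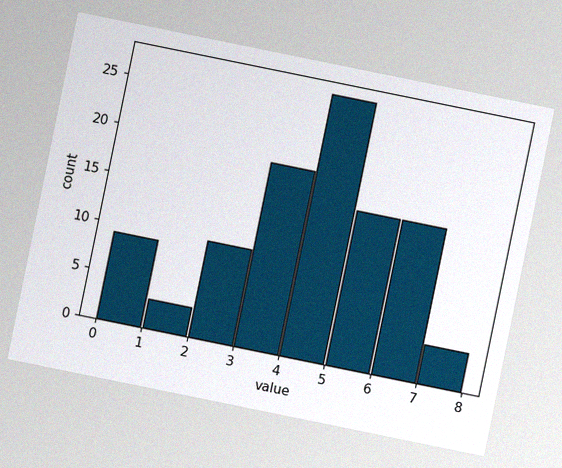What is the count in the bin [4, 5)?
The chart is tilted about 12° clockwise, with some photo noise. The [4, 5) bin has height 27.

27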